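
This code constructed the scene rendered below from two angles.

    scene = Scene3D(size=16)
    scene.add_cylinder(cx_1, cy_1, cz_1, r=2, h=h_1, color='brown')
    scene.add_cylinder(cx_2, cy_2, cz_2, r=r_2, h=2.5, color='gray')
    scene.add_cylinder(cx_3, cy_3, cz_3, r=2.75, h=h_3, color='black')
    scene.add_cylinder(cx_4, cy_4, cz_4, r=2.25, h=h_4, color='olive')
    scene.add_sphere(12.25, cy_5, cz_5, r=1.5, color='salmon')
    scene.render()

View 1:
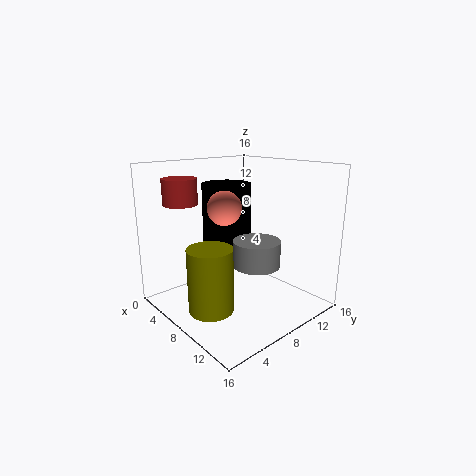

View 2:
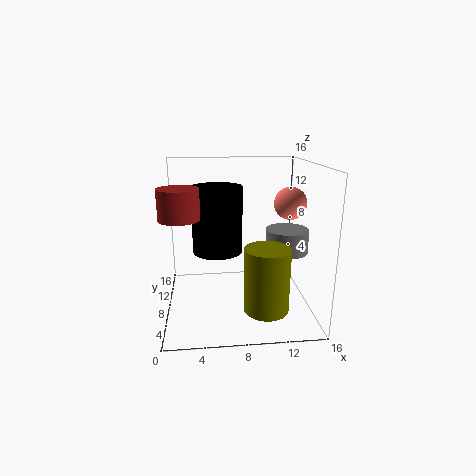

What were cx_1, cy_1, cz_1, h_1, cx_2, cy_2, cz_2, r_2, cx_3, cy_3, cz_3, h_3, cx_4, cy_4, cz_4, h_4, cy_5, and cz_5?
cx_1 = 2; cy_1 = 4.5; cz_1 = 11.25; h_1 = 3; cx_2 = 13; cy_2 = 6; cz_2 = 7; r_2 = 2.25; cx_3 = 5.75; cy_3 = 8.25; cz_3 = 6.5; h_3 = 7.25; cx_4 = 10.25; cy_4 = 2.5; cz_4 = 2.25; h_4 = 6.5; cy_5 = 2.75; cz_5 = 13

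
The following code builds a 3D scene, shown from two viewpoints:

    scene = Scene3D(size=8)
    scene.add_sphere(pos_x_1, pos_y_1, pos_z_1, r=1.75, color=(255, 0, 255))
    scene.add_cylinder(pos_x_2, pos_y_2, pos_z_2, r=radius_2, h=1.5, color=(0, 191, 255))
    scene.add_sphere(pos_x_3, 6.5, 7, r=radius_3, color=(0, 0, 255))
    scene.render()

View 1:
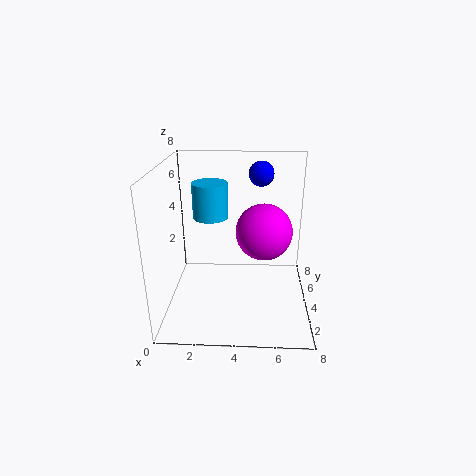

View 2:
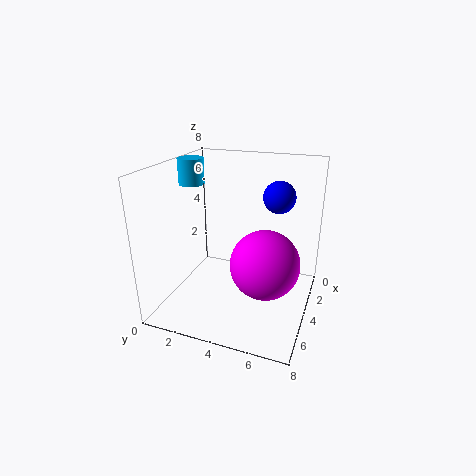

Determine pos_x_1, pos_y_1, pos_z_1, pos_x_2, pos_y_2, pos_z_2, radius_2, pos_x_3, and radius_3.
pos_x_1 = 5.5
pos_y_1 = 6
pos_z_1 = 3.5
pos_x_2 = 3
pos_y_2 = 0.75
pos_z_2 = 6.5
radius_2 = 0.75
pos_x_3 = 5.25
radius_3 = 0.75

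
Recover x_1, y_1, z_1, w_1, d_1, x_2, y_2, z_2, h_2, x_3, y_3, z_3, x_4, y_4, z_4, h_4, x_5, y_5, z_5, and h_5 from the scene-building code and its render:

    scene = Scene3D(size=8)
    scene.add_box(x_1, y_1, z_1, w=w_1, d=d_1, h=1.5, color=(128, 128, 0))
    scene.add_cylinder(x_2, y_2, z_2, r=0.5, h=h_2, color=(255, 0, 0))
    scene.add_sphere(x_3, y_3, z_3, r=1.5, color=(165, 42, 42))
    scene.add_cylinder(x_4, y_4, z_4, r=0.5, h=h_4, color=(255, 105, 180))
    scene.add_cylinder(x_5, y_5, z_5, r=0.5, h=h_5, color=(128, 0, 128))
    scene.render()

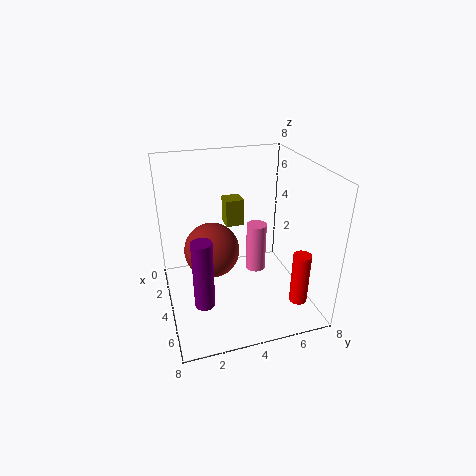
x_1 = 2.5
y_1 = 3.5
z_1 = 4.5
w_1 = 1
d_1 = 1
x_2 = 6
y_2 = 7
z_2 = 0.5
h_2 = 3
x_3 = 4
y_3 = 2.5
z_3 = 3.5
x_4 = 5.5
y_4 = 4.5
z_4 = 3
h_4 = 2.5
x_5 = 6.5
y_5 = 1.5
z_5 = 2
h_5 = 3.5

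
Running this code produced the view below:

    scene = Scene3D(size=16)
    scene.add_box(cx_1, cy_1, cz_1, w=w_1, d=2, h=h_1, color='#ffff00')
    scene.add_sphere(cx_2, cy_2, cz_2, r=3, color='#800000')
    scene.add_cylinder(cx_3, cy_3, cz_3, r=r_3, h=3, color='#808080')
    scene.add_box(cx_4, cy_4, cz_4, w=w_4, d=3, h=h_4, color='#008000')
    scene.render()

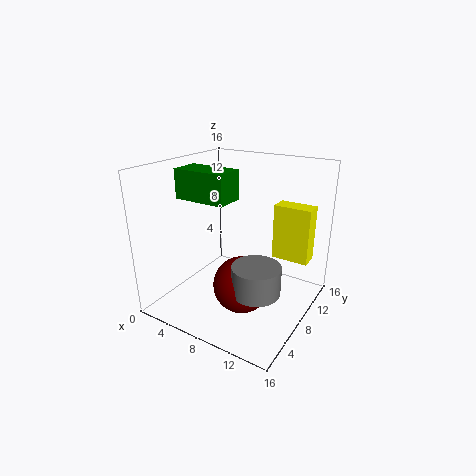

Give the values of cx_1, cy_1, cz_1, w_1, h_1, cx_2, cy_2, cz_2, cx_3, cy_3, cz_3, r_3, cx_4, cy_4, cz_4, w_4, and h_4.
cx_1 = 11.5
cy_1 = 9.5
cz_1 = 6
w_1 = 4
h_1 = 6
cx_2 = 10
cy_2 = 5.5
cz_2 = 4
cx_3 = 12
cy_3 = 5
cz_3 = 4
r_3 = 2.5
cx_4 = 3.5
cy_4 = 3.5
cz_4 = 13
w_4 = 5.5
h_4 = 3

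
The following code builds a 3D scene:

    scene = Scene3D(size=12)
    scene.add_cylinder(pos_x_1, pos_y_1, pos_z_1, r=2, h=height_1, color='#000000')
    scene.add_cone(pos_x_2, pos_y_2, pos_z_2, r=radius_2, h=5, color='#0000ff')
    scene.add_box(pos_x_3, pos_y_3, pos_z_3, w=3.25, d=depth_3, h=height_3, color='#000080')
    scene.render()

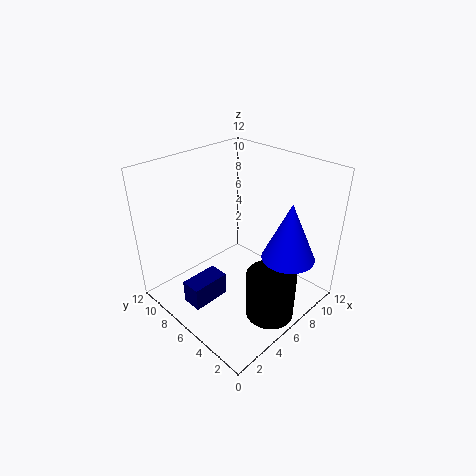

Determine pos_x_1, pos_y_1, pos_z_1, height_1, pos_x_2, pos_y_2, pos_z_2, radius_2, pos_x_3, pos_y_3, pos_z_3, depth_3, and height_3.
pos_x_1 = 6, pos_y_1 = 2.25, pos_z_1 = 0.25, height_1 = 4, pos_x_2 = 8.75, pos_y_2 = 2.75, pos_z_2 = 4.25, radius_2 = 2.25, pos_x_3 = 1.5, pos_y_3 = 6.25, pos_z_3 = 0.75, depth_3 = 1.75, height_3 = 2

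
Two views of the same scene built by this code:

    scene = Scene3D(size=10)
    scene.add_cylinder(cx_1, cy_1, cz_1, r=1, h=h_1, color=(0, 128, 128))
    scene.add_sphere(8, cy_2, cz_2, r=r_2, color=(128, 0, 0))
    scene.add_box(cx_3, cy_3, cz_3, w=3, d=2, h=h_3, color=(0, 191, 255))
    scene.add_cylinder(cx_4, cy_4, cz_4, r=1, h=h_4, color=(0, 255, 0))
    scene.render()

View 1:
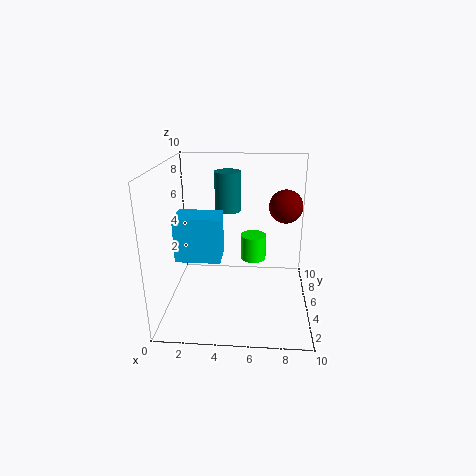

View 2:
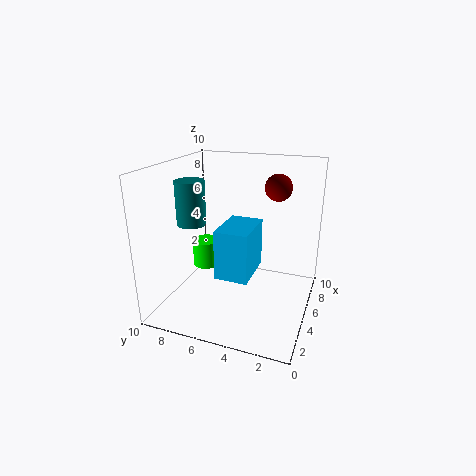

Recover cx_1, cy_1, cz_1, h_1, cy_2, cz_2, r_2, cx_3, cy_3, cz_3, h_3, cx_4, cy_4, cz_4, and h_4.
cx_1 = 4
cy_1 = 8
cz_1 = 6
h_1 = 3
cy_2 = 3
cz_2 = 8
r_2 = 1
cx_3 = 1
cy_3 = 3
cz_3 = 4
h_3 = 3
cx_4 = 6
cy_4 = 8
cz_4 = 2
h_4 = 2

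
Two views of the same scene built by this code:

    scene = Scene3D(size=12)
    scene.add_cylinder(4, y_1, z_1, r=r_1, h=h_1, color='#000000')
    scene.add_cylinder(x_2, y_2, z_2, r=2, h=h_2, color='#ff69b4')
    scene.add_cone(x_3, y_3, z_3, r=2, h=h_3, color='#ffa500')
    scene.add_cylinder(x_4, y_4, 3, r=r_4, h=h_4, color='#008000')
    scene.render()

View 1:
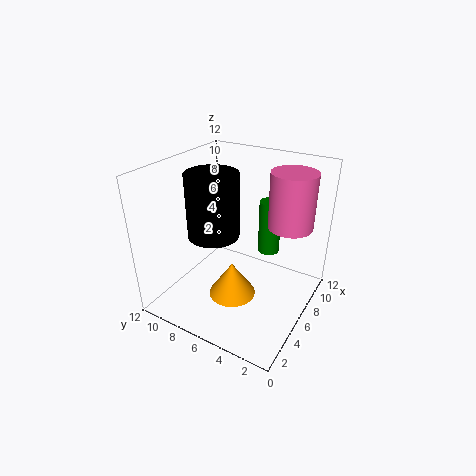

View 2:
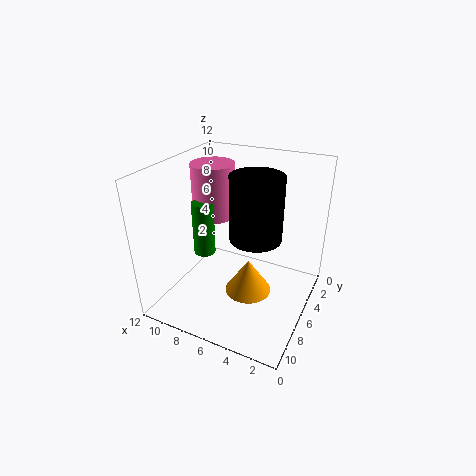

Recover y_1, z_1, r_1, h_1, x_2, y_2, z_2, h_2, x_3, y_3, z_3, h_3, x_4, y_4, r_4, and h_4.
y_1 = 7; z_1 = 7; r_1 = 2; h_1 = 5; x_2 = 10; y_2 = 3; z_2 = 6; h_2 = 5; x_3 = 5; y_3 = 6; z_3 = 1; h_3 = 3; x_4 = 10; y_4 = 5; r_4 = 1; h_4 = 5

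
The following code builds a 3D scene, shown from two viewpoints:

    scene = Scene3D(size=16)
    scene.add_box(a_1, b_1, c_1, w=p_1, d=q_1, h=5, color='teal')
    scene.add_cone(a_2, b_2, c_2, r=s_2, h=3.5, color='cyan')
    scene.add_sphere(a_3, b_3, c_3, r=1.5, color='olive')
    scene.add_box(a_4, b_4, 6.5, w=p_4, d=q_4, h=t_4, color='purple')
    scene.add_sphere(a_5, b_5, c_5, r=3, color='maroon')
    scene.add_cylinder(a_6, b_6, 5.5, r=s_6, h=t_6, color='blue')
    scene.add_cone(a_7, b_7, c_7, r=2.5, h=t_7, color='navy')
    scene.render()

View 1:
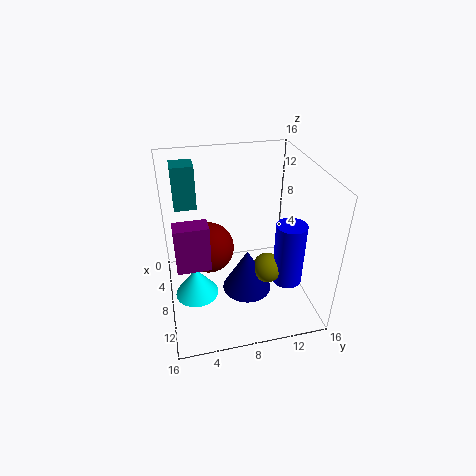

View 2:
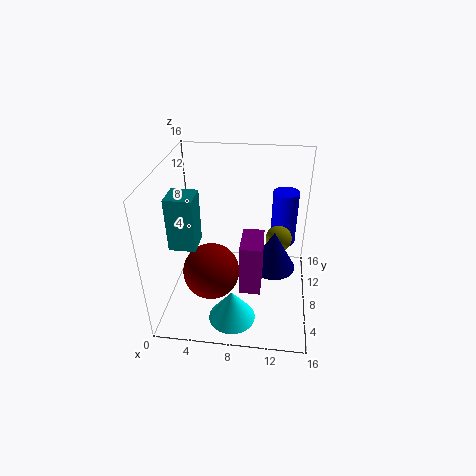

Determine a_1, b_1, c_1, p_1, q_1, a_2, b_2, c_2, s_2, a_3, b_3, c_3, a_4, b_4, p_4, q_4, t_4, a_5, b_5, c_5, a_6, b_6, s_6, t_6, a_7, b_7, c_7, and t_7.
a_1 = 2.5
b_1 = 1.5
c_1 = 10.5
p_1 = 2.5
q_1 = 2.5
a_2 = 8
b_2 = 3
c_2 = 1
s_2 = 2.5
a_3 = 12.5
b_3 = 10
c_3 = 7
a_4 = 9
b_4 = 1
p_4 = 2
q_4 = 3.5
t_4 = 5
a_5 = 5.5
b_5 = 5
c_5 = 5.5
a_6 = 13
b_6 = 12
s_6 = 1.5
t_6 = 6.5
a_7 = 12
b_7 = 8
c_7 = 4.5
t_7 = 4.5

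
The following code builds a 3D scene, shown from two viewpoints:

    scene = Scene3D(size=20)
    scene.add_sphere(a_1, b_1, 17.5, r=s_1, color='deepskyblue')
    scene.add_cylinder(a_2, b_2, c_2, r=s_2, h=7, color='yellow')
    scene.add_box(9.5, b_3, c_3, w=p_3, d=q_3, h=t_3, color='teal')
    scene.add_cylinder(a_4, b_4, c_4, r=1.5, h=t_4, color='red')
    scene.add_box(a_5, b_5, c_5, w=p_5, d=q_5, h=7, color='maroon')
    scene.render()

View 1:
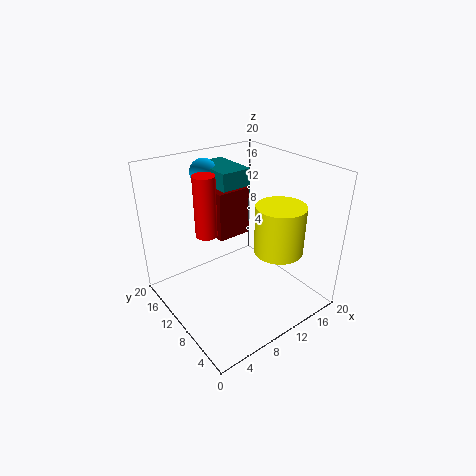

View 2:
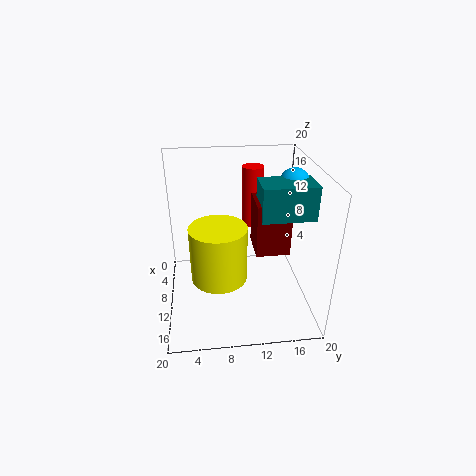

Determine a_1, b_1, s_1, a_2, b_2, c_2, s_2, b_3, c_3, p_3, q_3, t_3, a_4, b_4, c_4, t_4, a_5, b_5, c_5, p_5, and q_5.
a_1 = 9.5; b_1 = 17.5; s_1 = 2; a_2 = 15; b_2 = 7; c_2 = 7.5; s_2 = 3.5; b_3 = 12.5; c_3 = 14; p_3 = 4.5; q_3 = 7; t_3 = 4.5; a_4 = 6.5; b_4 = 12.5; c_4 = 10.5; t_4 = 8.5; a_5 = 8.5; b_5 = 12; c_5 = 9; p_5 = 5; q_5 = 4.5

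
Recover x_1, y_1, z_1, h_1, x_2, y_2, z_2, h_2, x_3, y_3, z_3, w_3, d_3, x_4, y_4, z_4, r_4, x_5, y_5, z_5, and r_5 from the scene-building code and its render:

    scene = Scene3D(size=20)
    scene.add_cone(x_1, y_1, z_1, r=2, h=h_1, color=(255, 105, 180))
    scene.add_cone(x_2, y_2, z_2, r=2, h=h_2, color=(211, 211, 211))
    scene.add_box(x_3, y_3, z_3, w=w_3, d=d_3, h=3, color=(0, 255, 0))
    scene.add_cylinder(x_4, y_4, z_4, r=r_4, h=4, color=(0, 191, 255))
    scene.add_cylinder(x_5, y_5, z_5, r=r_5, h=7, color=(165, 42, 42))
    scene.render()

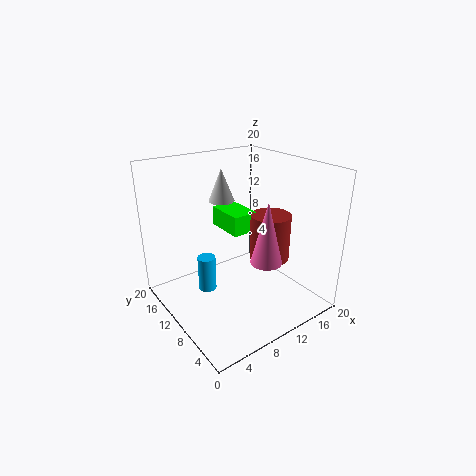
x_1 = 10; y_1 = 4; z_1 = 9; h_1 = 8; x_2 = 12; y_2 = 17; z_2 = 13; h_2 = 5; x_3 = 11; y_3 = 12; z_3 = 9; w_3 = 4; d_3 = 6; x_4 = 2; y_4 = 5; z_4 = 8; r_4 = 1; x_5 = 16; y_5 = 10; z_5 = 5; r_5 = 3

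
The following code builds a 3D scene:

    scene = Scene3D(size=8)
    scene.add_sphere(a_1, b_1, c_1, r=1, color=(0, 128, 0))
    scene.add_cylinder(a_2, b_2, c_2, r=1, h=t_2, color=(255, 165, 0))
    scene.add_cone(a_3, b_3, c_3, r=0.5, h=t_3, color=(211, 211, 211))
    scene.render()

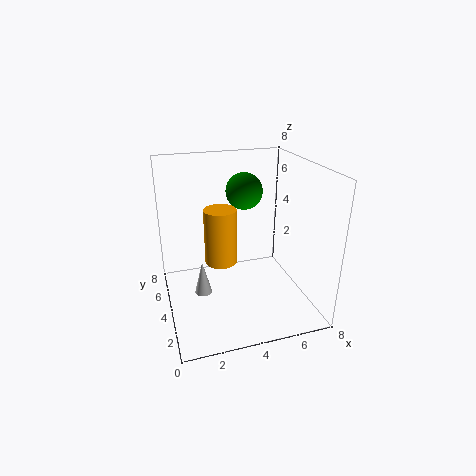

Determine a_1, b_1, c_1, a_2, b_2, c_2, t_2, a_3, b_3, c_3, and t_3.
a_1 = 4.5, b_1 = 4.5, c_1 = 6.5, a_2 = 3.5, b_2 = 6, c_2 = 1.5, t_2 = 3.5, a_3 = 2, b_3 = 4.5, c_3 = 0.5, t_3 = 2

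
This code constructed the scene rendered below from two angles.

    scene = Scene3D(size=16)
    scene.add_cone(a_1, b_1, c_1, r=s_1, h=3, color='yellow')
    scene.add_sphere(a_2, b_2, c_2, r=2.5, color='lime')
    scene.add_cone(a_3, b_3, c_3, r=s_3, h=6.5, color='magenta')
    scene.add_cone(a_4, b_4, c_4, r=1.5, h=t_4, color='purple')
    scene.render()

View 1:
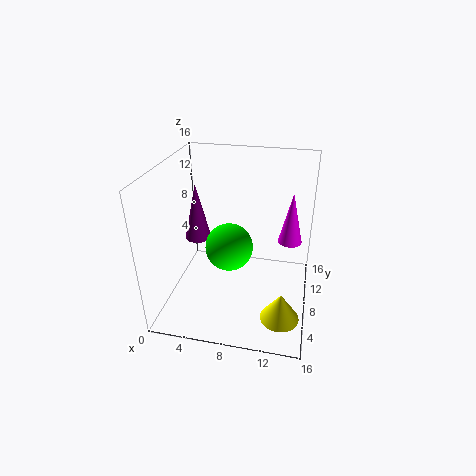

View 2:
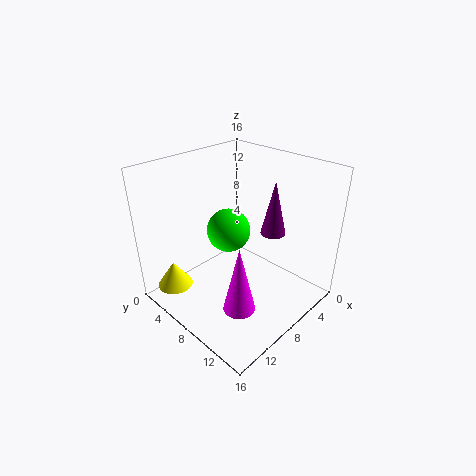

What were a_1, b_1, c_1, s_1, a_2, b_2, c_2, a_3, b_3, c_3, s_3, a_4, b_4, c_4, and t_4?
a_1 = 13.5
b_1 = 3
c_1 = 2
s_1 = 2
a_2 = 7.5
b_2 = 6
c_2 = 8
a_3 = 13.5
b_3 = 13.5
c_3 = 5
s_3 = 1.5
a_4 = 3
b_4 = 9
c_4 = 7
t_4 = 6.5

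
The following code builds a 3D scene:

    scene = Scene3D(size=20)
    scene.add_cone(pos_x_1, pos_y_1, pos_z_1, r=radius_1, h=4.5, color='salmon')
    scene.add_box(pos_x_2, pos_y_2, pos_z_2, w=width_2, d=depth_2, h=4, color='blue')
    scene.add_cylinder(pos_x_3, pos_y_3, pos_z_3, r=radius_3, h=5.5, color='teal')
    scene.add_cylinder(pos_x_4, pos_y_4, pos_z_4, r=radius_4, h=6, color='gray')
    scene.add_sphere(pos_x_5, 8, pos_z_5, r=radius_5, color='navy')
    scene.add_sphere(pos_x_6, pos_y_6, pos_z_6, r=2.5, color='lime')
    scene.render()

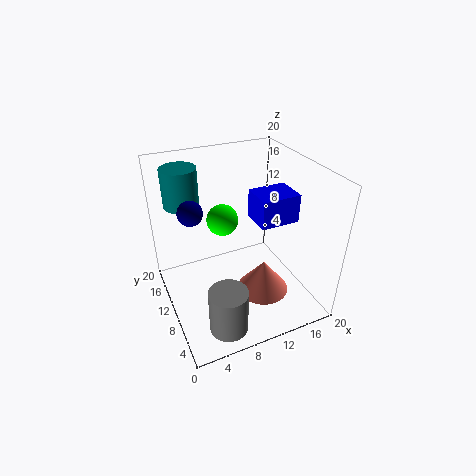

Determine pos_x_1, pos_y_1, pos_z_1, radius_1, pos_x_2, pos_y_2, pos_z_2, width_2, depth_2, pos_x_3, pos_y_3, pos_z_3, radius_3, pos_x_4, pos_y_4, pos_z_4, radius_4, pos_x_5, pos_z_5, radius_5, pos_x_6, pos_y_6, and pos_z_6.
pos_x_1 = 12, pos_y_1 = 6, pos_z_1 = 3.5, radius_1 = 3.5, pos_x_2 = 12.5, pos_y_2 = 7.5, pos_z_2 = 12, width_2 = 5.5, depth_2 = 4.5, pos_x_3 = 4, pos_y_3 = 16, pos_z_3 = 13.5, radius_3 = 2.5, pos_x_4 = 5.5, pos_y_4 = 3, pos_z_4 = 1.5, radius_4 = 2.5, pos_x_5 = 3, pos_z_5 = 16.5, radius_5 = 1.5, pos_x_6 = 10.5, pos_y_6 = 17, pos_z_6 = 9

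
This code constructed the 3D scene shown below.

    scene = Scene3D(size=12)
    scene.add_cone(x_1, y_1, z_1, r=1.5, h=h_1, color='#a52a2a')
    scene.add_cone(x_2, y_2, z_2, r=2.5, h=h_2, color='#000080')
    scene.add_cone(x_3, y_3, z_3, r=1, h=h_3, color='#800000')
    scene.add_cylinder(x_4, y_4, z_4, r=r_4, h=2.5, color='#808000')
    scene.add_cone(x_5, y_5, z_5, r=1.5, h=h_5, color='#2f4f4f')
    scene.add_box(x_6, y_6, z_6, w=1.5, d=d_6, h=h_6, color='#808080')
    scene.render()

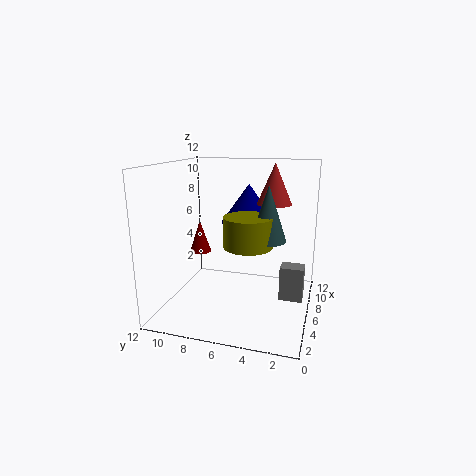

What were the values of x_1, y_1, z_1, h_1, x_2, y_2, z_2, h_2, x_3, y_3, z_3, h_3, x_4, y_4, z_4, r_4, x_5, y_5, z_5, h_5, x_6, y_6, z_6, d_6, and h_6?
x_1 = 8.5
y_1 = 3.5
z_1 = 8.5
h_1 = 3.5
x_2 = 9.5
y_2 = 6
z_2 = 6.5
h_2 = 3.5
x_3 = 8.5
y_3 = 10.5
z_3 = 3.5
h_3 = 3
x_4 = 5.5
y_4 = 5
z_4 = 5.5
r_4 = 2
x_5 = 6
y_5 = 3.5
z_5 = 6
h_5 = 4.5
x_6 = 6.5
y_6 = 0.5
z_6 = 0.5
d_6 = 2
h_6 = 3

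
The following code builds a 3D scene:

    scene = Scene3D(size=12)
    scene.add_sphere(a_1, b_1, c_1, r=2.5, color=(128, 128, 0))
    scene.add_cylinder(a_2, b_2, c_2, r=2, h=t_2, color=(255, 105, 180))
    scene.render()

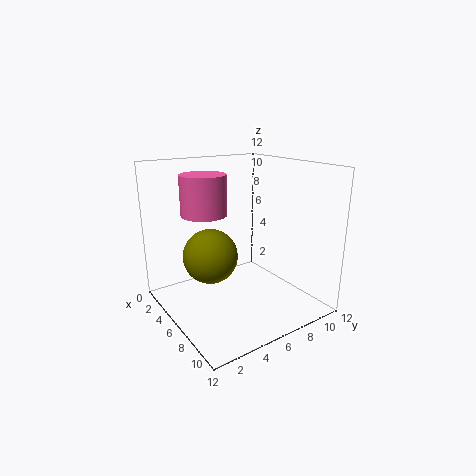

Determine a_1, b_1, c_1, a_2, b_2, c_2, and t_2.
a_1 = 3
b_1 = 5
c_1 = 3.5
a_2 = 3
b_2 = 4.5
c_2 = 7.5
t_2 = 3.5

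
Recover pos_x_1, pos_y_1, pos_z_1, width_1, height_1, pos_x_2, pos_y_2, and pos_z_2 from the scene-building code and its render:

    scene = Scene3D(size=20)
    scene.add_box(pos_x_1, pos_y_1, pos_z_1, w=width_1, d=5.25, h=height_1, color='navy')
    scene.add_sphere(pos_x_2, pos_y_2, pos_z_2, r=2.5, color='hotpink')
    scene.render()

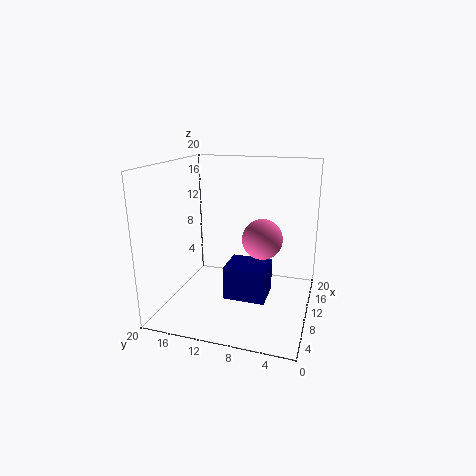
pos_x_1 = 3.75, pos_y_1 = 4.75, pos_z_1 = 4, width_1 = 4.5, height_1 = 4.25, pos_x_2 = 6.5, pos_y_2 = 5.75, pos_z_2 = 11.5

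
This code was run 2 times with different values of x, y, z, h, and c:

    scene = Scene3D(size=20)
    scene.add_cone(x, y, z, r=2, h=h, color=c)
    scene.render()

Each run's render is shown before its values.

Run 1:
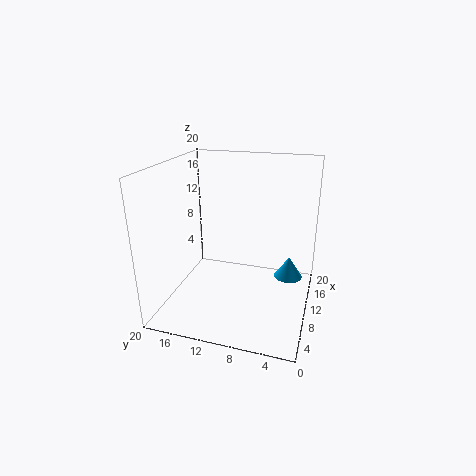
x = 12
y = 3
z = 4
h = 3
c = 'deepskyblue'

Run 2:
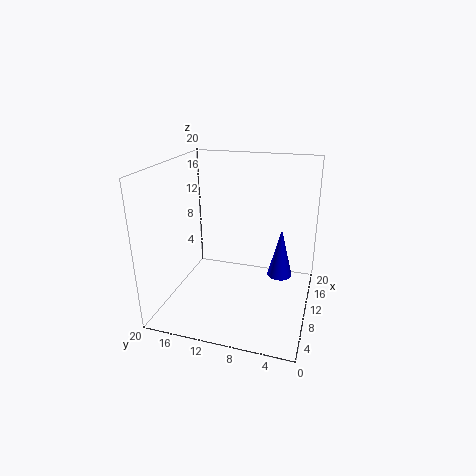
x = 17
y = 5
z = 1
h = 8
c = 'blue'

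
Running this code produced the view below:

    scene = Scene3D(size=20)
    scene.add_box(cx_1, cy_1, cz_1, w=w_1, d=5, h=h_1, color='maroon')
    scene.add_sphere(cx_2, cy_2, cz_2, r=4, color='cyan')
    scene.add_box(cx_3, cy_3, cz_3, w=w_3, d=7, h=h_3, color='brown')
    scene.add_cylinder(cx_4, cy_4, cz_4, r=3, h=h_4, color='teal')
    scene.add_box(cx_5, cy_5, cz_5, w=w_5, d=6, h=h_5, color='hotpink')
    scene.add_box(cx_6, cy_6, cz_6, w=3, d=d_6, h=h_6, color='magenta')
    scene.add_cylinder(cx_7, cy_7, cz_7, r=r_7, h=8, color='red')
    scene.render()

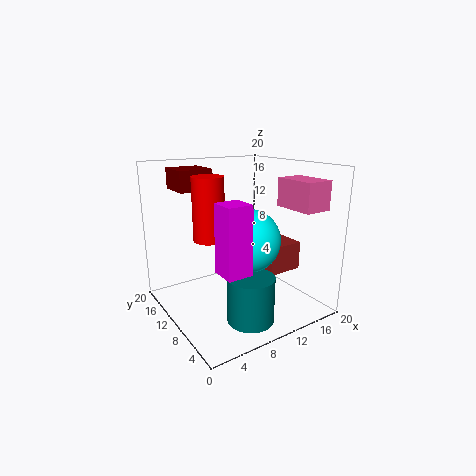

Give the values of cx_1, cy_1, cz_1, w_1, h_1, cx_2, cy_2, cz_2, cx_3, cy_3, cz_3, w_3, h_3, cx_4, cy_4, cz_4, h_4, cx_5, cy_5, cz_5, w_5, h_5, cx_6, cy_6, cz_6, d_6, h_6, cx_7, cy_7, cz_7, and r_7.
cx_1 = 4
cy_1 = 15
cz_1 = 16
w_1 = 5
h_1 = 3
cx_2 = 9
cy_2 = 6
cz_2 = 11
cx_3 = 13
cy_3 = 6
cz_3 = 5
w_3 = 5
h_3 = 4
cx_4 = 8
cy_4 = 4
cz_4 = 1
h_4 = 6
cx_5 = 16
cy_5 = 3
cz_5 = 14
w_5 = 4
h_5 = 4
cx_6 = 3
cy_6 = 1
cz_6 = 9
d_6 = 3
h_6 = 8
cx_7 = 5
cy_7 = 9
cz_7 = 11
r_7 = 2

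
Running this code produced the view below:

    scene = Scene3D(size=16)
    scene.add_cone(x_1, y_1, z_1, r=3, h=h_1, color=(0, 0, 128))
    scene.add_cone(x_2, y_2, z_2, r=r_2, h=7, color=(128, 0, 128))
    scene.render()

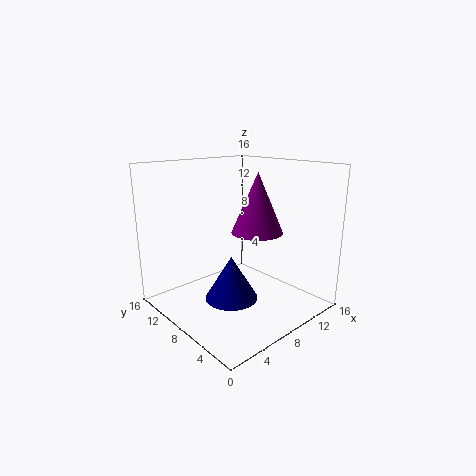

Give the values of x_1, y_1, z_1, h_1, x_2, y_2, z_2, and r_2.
x_1 = 7
y_1 = 8
z_1 = 1
h_1 = 5
x_2 = 11
y_2 = 8
z_2 = 8
r_2 = 3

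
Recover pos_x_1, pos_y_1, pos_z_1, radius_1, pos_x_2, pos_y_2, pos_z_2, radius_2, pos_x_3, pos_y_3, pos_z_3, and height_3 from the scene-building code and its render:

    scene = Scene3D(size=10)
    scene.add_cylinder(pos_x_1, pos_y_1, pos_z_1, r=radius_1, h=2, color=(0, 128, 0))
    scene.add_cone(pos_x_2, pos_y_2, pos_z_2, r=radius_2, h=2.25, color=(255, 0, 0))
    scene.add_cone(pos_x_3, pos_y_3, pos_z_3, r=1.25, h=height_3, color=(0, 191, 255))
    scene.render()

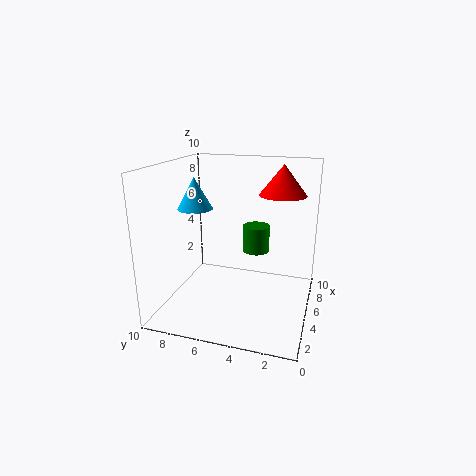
pos_x_1 = 7.25
pos_y_1 = 4.25
pos_z_1 = 3.25
radius_1 = 1
pos_x_2 = 8
pos_y_2 = 2.5
pos_z_2 = 7.5
radius_2 = 1.75
pos_x_3 = 5.25
pos_y_3 = 8.25
pos_z_3 = 6.75
height_3 = 2.25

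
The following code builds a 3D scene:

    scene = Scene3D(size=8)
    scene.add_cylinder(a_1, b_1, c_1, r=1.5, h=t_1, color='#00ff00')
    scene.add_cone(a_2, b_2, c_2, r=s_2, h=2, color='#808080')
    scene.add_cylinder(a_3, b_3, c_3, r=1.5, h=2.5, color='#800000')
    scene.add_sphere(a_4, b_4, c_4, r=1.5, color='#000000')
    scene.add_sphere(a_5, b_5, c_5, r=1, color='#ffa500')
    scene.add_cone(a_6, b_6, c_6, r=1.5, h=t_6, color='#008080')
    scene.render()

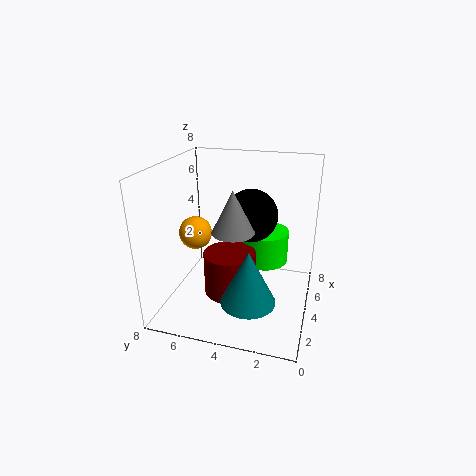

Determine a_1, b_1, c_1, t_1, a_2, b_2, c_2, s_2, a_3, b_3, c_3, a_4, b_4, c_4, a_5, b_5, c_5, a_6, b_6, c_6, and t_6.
a_1 = 6.5, b_1 = 3, c_1 = 1.5, t_1 = 2, a_2 = 1.5, b_2 = 3.5, c_2 = 5.5, s_2 = 1, a_3 = 4, b_3 = 4.5, c_3 = 0.5, a_4 = 5, b_4 = 3.5, c_4 = 5, a_5 = 5, b_5 = 7, c_5 = 3.5, a_6 = 2.5, b_6 = 3, c_6 = 1, t_6 = 3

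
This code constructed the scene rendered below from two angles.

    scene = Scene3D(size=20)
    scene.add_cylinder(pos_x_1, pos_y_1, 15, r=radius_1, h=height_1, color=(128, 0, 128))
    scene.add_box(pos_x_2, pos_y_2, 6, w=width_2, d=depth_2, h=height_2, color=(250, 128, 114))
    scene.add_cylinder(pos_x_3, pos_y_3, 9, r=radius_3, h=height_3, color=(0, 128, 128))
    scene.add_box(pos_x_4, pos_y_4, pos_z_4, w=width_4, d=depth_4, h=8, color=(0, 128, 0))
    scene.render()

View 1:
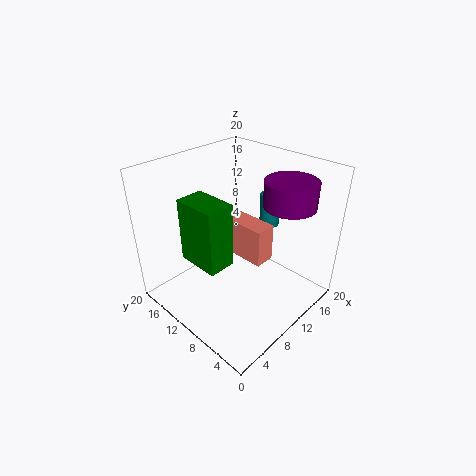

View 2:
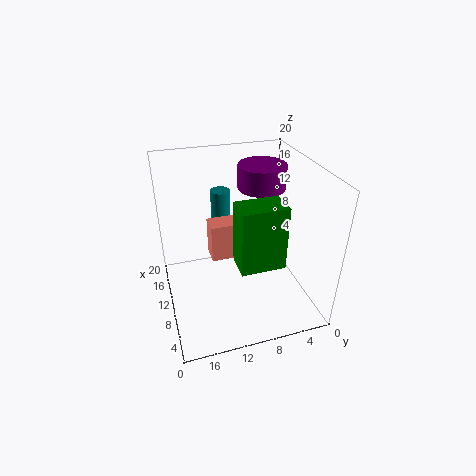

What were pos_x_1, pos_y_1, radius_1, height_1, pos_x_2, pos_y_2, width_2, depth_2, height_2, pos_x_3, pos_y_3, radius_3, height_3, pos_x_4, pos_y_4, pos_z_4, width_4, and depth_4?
pos_x_1 = 14.5, pos_y_1 = 5, radius_1 = 3.5, height_1 = 3.5, pos_x_2 = 11, pos_y_2 = 7, width_2 = 3, depth_2 = 6.5, height_2 = 5.5, pos_x_3 = 17.5, pos_y_3 = 10.5, radius_3 = 1.5, height_3 = 5, pos_x_4 = 2, pos_y_4 = 6.5, pos_z_4 = 10, width_4 = 3.5, depth_4 = 5.5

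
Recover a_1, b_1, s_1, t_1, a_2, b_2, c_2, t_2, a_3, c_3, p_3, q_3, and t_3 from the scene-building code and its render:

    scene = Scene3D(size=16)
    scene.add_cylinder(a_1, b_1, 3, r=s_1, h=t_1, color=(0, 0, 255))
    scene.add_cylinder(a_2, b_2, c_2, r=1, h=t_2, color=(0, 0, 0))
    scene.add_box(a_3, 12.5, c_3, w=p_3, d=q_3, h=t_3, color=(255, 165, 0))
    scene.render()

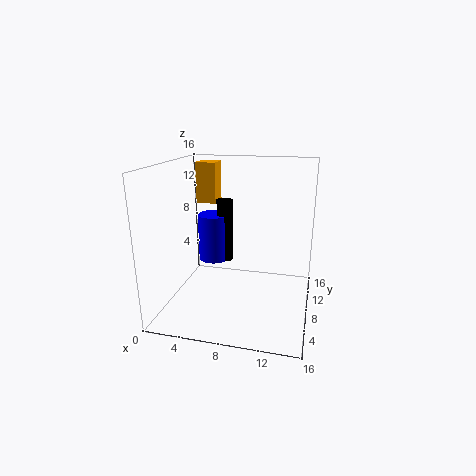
a_1 = 3.5, b_1 = 13, s_1 = 2, t_1 = 6, a_2 = 5, b_2 = 13, c_2 = 3, t_2 = 8, a_3 = 1.5, c_3 = 10.5, p_3 = 2.5, q_3 = 2.5, t_3 = 5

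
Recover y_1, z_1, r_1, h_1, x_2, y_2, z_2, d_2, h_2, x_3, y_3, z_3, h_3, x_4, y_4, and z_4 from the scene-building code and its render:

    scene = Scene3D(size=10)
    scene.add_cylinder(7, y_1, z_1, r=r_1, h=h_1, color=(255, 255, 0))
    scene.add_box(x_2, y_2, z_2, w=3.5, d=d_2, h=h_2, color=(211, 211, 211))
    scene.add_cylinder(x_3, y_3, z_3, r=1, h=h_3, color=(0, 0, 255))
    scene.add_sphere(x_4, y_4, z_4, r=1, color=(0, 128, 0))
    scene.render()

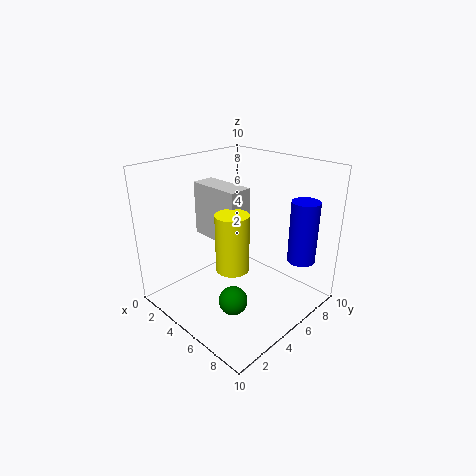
y_1 = 2.5; z_1 = 4.5; r_1 = 1; h_1 = 3.5; x_2 = 3; y_2 = 3; z_2 = 5.5; d_2 = 1.5; h_2 = 3.5; x_3 = 8; y_3 = 8.5; z_3 = 3; h_3 = 4.5; x_4 = 6; y_4 = 3.5; z_4 = 1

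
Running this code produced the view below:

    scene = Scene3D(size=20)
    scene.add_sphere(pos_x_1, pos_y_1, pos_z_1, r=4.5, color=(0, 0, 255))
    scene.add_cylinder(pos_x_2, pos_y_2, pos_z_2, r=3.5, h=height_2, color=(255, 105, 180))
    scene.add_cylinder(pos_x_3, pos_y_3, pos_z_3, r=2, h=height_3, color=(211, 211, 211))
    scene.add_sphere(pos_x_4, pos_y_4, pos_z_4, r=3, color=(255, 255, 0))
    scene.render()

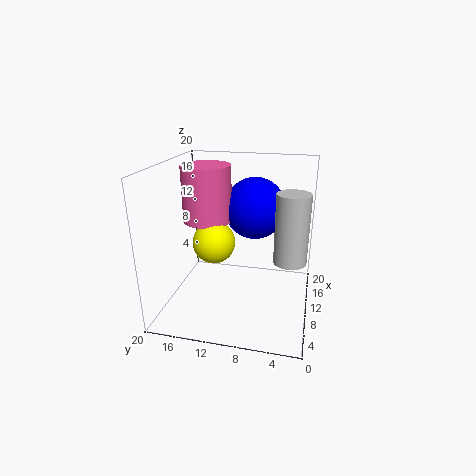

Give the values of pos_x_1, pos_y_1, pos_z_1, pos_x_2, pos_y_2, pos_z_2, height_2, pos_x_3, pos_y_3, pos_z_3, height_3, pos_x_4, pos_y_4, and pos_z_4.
pos_x_1 = 14.5; pos_y_1 = 8.5; pos_z_1 = 13; pos_x_2 = 12; pos_y_2 = 15; pos_z_2 = 11.5; height_2 = 8; pos_x_3 = 5.5; pos_y_3 = 2.5; pos_z_3 = 9.5; height_3 = 8.5; pos_x_4 = 10; pos_y_4 = 13.5; pos_z_4 = 9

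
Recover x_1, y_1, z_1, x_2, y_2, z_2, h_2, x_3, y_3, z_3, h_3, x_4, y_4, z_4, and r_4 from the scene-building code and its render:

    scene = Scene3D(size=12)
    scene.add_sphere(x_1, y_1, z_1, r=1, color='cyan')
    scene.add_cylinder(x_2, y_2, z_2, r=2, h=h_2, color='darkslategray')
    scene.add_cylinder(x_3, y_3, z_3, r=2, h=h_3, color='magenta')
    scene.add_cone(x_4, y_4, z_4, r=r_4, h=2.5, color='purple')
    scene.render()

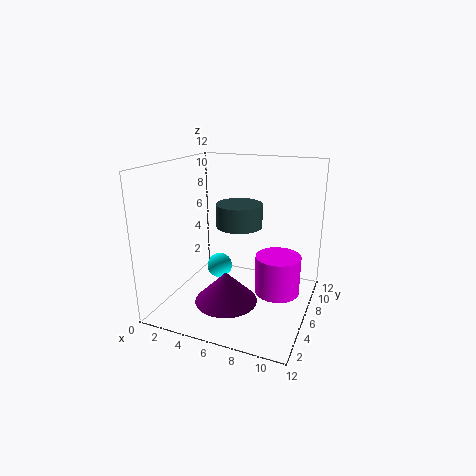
x_1 = 5
y_1 = 4.5
z_1 = 4
x_2 = 5.5
y_2 = 7.5
z_2 = 6.5
h_2 = 2
x_3 = 9
y_3 = 8
z_3 = 0.5
h_3 = 3.5
x_4 = 6
y_4 = 3.5
z_4 = 1.5
r_4 = 2.5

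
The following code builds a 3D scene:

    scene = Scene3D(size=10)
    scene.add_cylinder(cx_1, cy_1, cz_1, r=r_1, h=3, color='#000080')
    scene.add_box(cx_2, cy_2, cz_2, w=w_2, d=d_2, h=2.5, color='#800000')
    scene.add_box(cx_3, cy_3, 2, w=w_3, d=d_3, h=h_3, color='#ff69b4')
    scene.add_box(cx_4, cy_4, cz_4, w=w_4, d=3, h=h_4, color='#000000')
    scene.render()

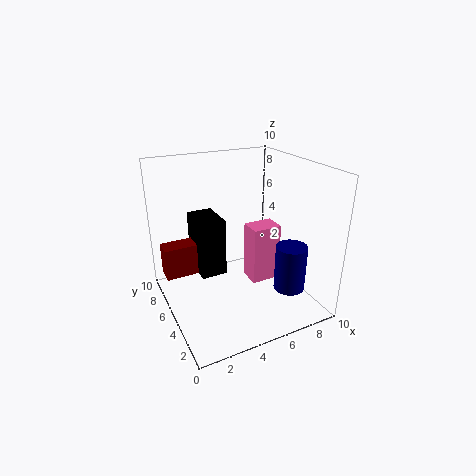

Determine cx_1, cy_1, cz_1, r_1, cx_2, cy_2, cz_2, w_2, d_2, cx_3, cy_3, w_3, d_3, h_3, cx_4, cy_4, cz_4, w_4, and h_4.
cx_1 = 7, cy_1 = 1.5, cz_1 = 2.5, r_1 = 1, cx_2 = 0.5, cy_2 = 8, cz_2 = 1, w_2 = 2.5, d_2 = 1.5, cx_3 = 5.5, cy_3 = 3.5, w_3 = 2, d_3 = 1.5, h_3 = 4, cx_4 = 3, cy_4 = 7, cz_4 = 1, w_4 = 2, h_4 = 4.5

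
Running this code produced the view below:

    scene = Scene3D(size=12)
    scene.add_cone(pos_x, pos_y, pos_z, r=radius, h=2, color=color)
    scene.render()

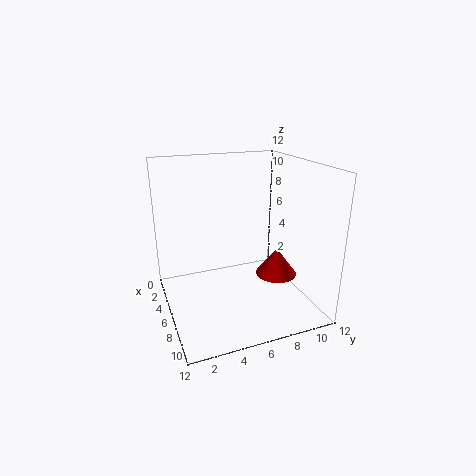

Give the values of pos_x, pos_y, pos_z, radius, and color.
pos_x = 10; pos_y = 7.5; pos_z = 4.5; radius = 1.5; color = 'red'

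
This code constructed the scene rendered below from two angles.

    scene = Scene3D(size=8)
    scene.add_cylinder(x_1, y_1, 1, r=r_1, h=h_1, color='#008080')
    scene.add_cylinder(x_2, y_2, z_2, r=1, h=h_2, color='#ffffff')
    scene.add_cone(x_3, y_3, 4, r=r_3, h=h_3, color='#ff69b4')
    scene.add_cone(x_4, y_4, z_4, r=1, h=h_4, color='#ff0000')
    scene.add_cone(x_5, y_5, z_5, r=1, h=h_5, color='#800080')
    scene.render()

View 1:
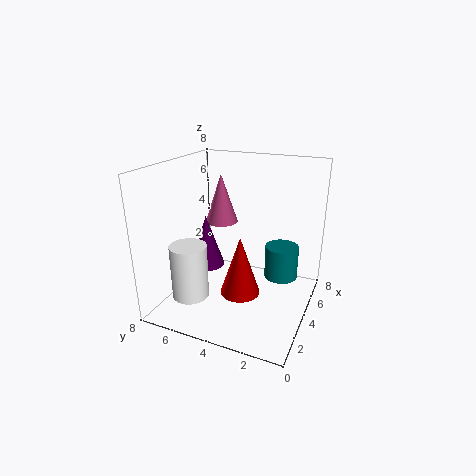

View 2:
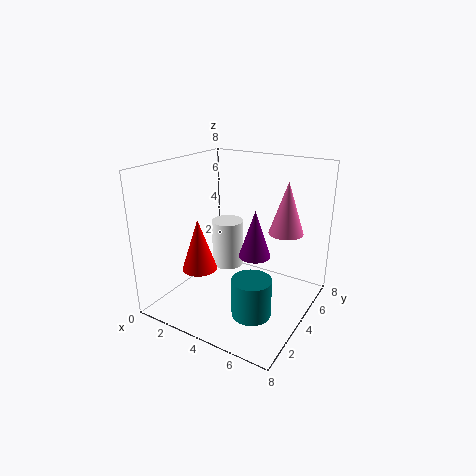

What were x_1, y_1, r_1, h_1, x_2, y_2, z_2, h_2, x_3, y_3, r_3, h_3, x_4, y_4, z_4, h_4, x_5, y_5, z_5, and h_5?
x_1 = 6
y_1 = 2
r_1 = 1
h_1 = 2
x_2 = 2
y_2 = 6
z_2 = 1
h_2 = 3
x_3 = 6
y_3 = 6
r_3 = 1
h_3 = 3
x_4 = 2
y_4 = 3
z_4 = 2
h_4 = 3
x_5 = 4
y_5 = 6
z_5 = 2
h_5 = 3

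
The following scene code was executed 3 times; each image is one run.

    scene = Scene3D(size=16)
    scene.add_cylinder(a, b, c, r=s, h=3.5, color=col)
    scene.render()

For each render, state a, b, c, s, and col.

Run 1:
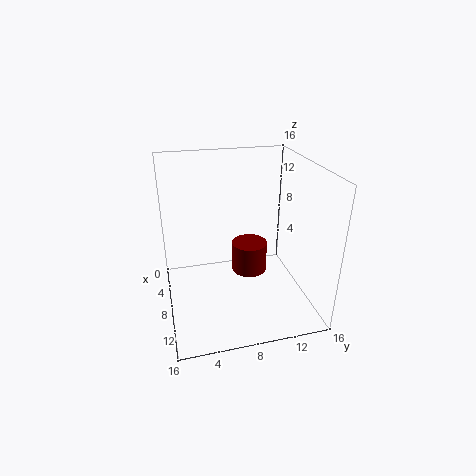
a = 7.5; b = 9.5; c = 3.5; s = 2; col = 'maroon'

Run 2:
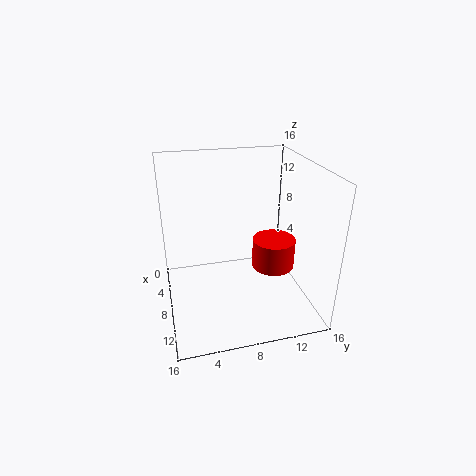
a = 7.5; b = 12.5; c = 3.5; s = 2.5; col = 'red'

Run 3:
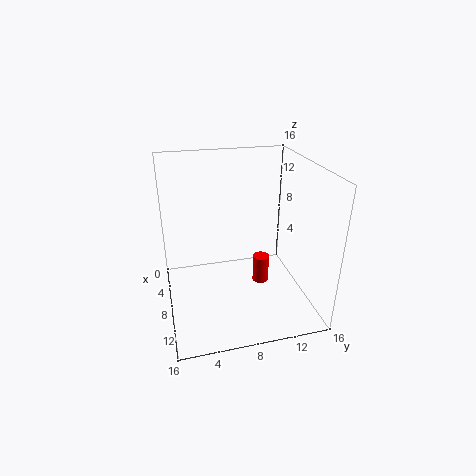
a = 6; b = 11.5; c = 0.5; s = 1; col = 'red'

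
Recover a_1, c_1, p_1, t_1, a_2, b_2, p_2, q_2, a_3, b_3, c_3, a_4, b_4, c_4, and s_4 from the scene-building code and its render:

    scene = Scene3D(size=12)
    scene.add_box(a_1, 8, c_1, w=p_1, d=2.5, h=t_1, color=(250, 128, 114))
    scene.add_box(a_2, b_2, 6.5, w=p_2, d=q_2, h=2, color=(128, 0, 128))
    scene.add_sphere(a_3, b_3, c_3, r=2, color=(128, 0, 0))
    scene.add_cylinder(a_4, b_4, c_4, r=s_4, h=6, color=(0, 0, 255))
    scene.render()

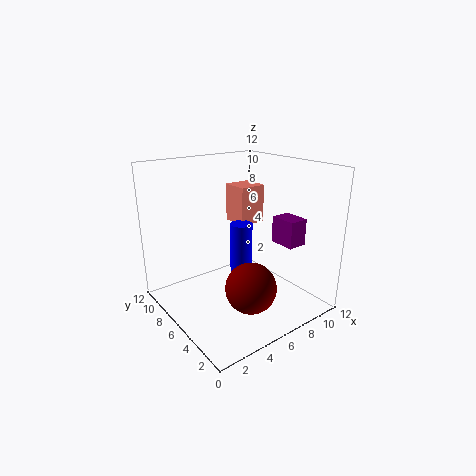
a_1 = 8; c_1 = 6; p_1 = 2.5; t_1 = 3.5; a_2 = 7; b_2 = 1; p_2 = 1.5; q_2 = 2; a_3 = 5; b_3 = 3; c_3 = 3; a_4 = 7.5; b_4 = 7.5; c_4 = 0.5; s_4 = 1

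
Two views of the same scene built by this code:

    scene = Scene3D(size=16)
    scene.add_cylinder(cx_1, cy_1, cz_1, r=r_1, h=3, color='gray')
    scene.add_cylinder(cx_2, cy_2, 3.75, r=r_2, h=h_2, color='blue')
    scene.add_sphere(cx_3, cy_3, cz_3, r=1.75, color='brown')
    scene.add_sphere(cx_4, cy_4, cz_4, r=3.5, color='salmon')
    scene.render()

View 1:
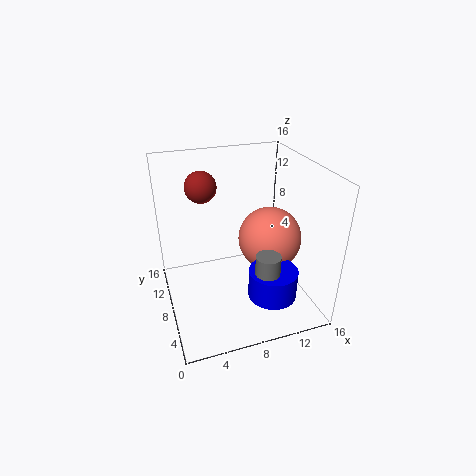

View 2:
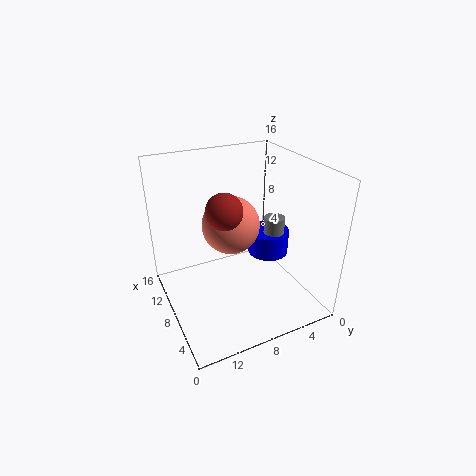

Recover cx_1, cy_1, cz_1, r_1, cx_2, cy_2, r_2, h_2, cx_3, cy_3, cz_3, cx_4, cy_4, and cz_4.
cx_1 = 9.25; cy_1 = 2.5; cz_1 = 5.75; r_1 = 1.25; cx_2 = 10; cy_2 = 2.75; r_2 = 2.5; h_2 = 3; cx_3 = 4.75; cy_3 = 11; cz_3 = 13.25; cx_4 = 11.5; cy_4 = 7.25; cz_4 = 7.75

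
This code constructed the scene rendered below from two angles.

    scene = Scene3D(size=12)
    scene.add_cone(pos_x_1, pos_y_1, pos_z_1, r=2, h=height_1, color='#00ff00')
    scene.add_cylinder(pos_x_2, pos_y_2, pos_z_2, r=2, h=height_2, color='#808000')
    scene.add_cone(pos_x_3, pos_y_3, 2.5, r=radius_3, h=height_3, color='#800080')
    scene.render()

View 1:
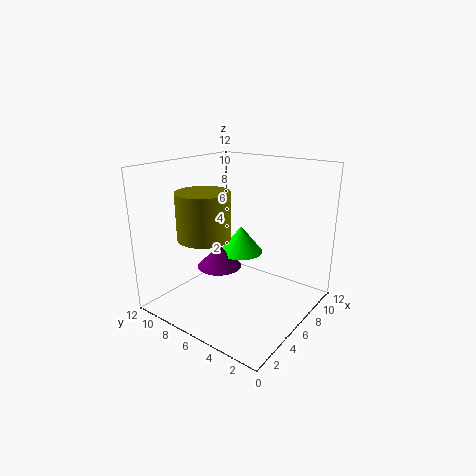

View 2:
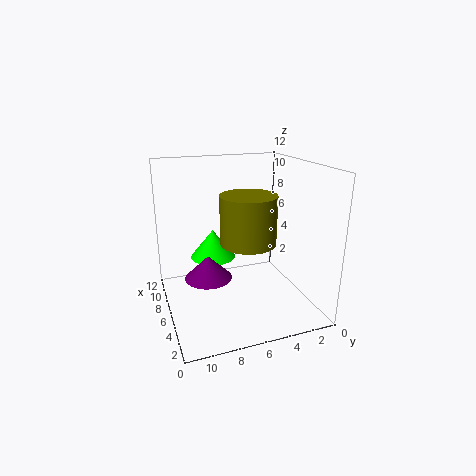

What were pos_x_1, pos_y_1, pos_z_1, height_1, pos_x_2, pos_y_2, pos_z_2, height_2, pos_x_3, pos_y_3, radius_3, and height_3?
pos_x_1 = 8.5; pos_y_1 = 7.5; pos_z_1 = 3.5; height_1 = 2.5; pos_x_2 = 2.5; pos_y_2 = 6.5; pos_z_2 = 7; height_2 = 3.5; pos_x_3 = 6.5; pos_y_3 = 8.5; radius_3 = 2; height_3 = 2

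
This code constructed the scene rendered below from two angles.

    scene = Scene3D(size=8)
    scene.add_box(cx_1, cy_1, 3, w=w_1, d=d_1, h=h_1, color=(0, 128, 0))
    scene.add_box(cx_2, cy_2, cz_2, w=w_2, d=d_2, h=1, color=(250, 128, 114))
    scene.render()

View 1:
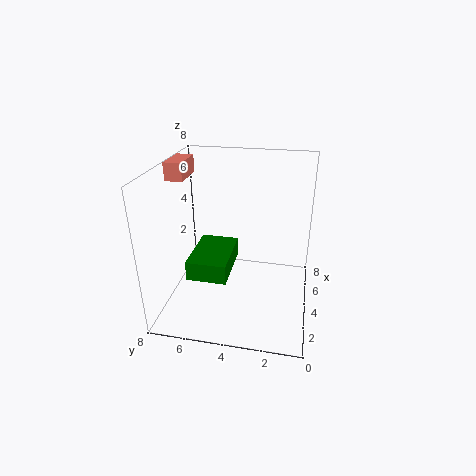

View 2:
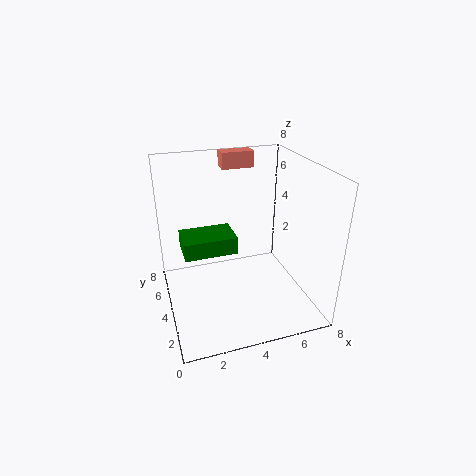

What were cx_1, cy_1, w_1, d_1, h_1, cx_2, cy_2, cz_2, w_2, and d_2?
cx_1 = 1; cy_1 = 4; w_1 = 3; d_1 = 2; h_1 = 1; cx_2 = 4; cy_2 = 7; cz_2 = 7; w_2 = 2; d_2 = 1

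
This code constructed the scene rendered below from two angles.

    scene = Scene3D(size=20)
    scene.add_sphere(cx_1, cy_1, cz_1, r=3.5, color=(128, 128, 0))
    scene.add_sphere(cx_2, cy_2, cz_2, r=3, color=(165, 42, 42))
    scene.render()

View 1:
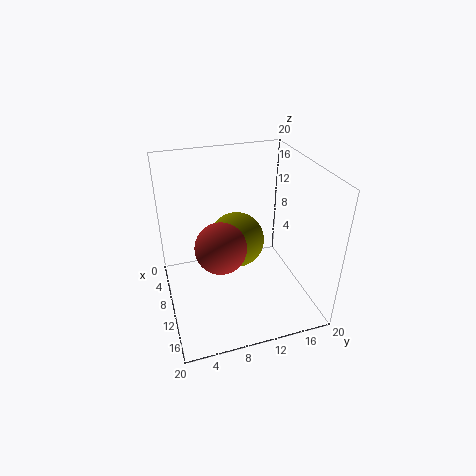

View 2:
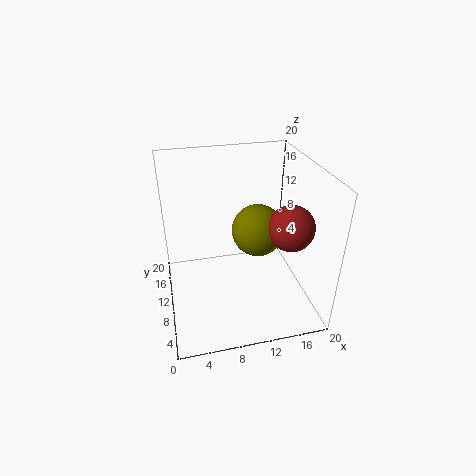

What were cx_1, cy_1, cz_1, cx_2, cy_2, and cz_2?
cx_1 = 12.5; cy_1 = 9; cz_1 = 11.5; cx_2 = 16; cy_2 = 6; cz_2 = 13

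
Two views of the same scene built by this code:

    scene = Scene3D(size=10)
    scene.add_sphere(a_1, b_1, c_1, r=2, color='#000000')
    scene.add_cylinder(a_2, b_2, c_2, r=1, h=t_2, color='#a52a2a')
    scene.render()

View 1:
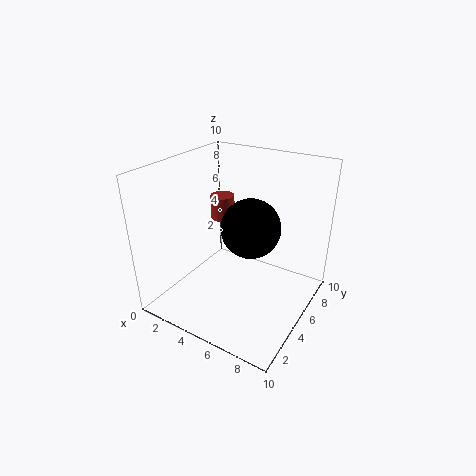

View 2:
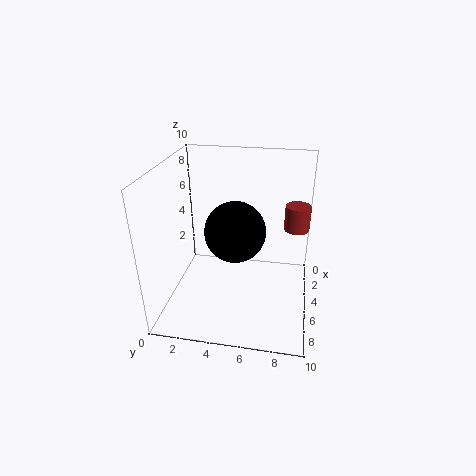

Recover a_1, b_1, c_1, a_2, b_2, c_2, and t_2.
a_1 = 6; b_1 = 5; c_1 = 6; a_2 = 1; b_2 = 9; c_2 = 4; t_2 = 2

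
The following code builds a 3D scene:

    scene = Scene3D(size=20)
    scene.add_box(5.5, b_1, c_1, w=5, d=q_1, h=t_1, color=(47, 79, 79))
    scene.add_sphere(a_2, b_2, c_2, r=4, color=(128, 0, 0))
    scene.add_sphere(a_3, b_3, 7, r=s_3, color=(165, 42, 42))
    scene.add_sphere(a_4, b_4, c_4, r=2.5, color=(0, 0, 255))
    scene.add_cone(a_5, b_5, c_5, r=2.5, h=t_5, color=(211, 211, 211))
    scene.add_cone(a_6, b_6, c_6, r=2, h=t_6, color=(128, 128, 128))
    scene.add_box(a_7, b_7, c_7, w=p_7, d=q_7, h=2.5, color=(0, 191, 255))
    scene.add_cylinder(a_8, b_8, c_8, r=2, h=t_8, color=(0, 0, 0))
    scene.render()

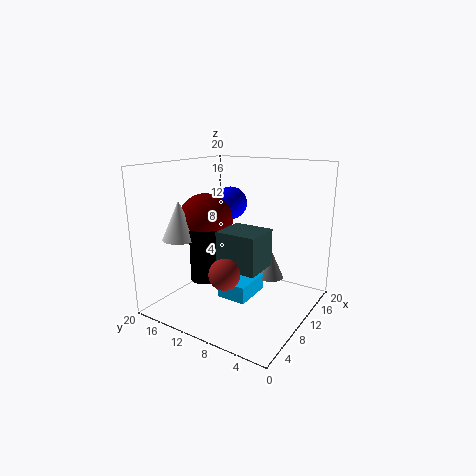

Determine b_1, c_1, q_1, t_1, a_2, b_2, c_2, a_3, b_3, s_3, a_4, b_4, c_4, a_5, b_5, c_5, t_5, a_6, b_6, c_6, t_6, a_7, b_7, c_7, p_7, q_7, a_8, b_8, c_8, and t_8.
b_1 = 5; c_1 = 7; q_1 = 5.5; t_1 = 5; a_2 = 10.5; b_2 = 16; c_2 = 11.5; a_3 = 4.5; b_3 = 8.5; s_3 = 2; a_4 = 15; b_4 = 14.5; c_4 = 13.5; a_5 = 6.5; b_5 = 17.5; c_5 = 9.5; t_5 = 5.5; a_6 = 16.5; b_6 = 8; c_6 = 2; t_6 = 4.5; a_7 = 9; b_7 = 8.5; c_7 = 0.5; p_7 = 6; q_7 = 4.5; a_8 = 8; b_8 = 14.5; c_8 = 3.5; t_8 = 7.5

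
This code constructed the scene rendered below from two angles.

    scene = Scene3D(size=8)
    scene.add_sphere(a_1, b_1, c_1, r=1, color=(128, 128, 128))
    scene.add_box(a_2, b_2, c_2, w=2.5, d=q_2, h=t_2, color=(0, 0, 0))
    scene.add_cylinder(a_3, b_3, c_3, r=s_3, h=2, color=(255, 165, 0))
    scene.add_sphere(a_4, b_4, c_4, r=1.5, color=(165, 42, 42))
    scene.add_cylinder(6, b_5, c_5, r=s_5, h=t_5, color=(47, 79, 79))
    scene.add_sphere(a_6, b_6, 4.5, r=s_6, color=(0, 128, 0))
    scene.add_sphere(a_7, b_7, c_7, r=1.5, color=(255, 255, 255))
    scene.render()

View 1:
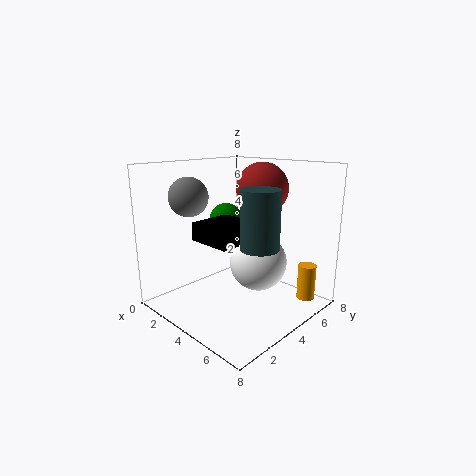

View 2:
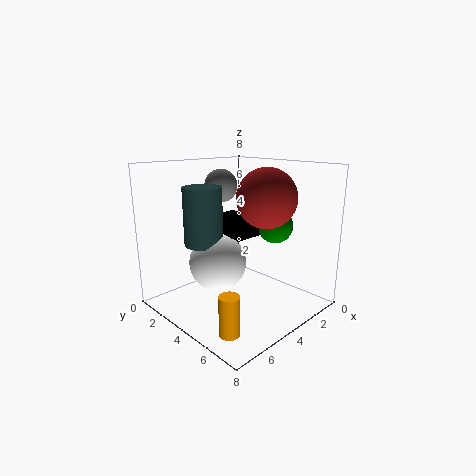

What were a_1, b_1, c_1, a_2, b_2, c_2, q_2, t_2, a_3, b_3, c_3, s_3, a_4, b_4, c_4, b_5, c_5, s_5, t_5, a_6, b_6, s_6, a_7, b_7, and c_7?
a_1 = 3
b_1 = 1.5
c_1 = 6.5
a_2 = 2.5
b_2 = 2
c_2 = 4
q_2 = 2.5
t_2 = 1
a_3 = 7
b_3 = 6.5
c_3 = 0.5
s_3 = 0.5
a_4 = 4
b_4 = 6
c_4 = 6.5
b_5 = 3.5
c_5 = 4
s_5 = 1
t_5 = 3
a_6 = 2
b_6 = 5
s_6 = 1
a_7 = 5.5
b_7 = 4
c_7 = 3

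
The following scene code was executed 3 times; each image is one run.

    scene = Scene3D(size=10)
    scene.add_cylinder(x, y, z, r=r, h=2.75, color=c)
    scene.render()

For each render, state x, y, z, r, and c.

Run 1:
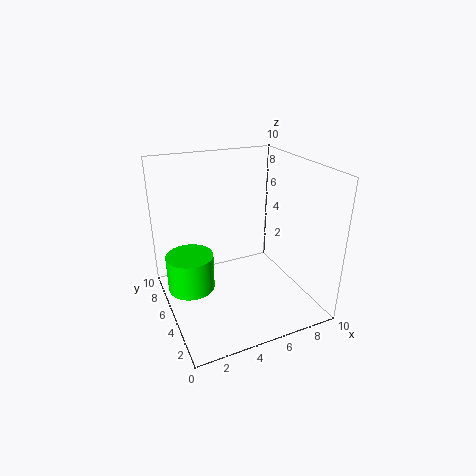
x = 2
y = 7
z = 0.5
r = 1.75
c = 'lime'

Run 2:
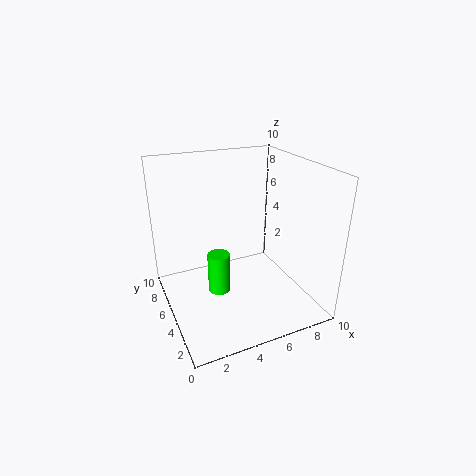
x = 3.25
y = 4.25
z = 1.75
r = 0.75
c = 'lime'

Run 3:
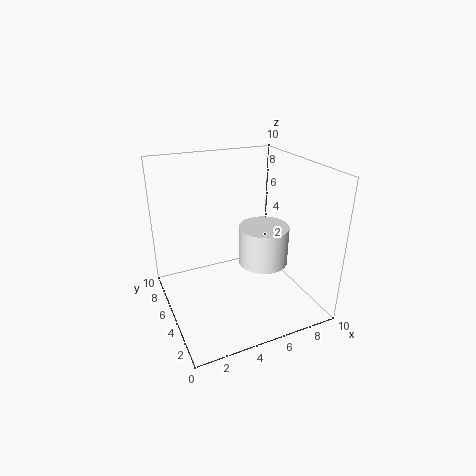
x = 6.75
y = 4.5
z = 3
r = 1.75
c = 'white'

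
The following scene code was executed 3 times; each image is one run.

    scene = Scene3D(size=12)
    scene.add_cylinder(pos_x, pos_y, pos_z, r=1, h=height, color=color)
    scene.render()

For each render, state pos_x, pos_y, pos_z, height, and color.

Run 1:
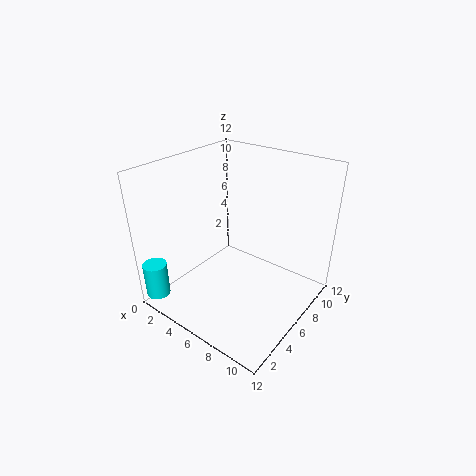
pos_x = 1; pos_y = 1; pos_z = 1; height = 3; color = 'cyan'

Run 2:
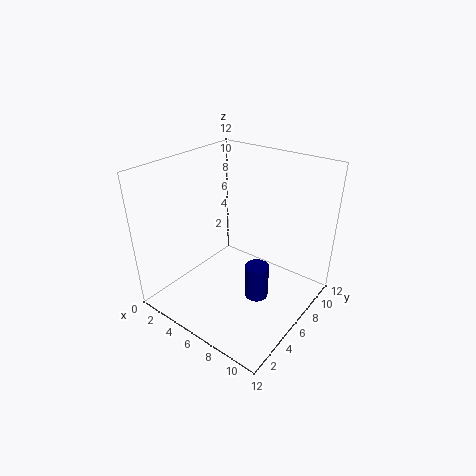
pos_x = 8; pos_y = 6; pos_z = 1; height = 3; color = 'navy'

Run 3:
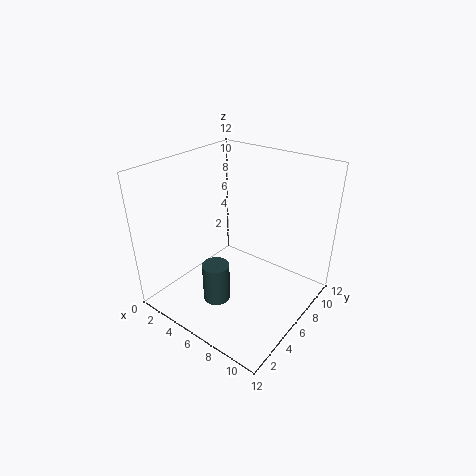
pos_x = 7; pos_y = 2; pos_z = 3; height = 3; color = 'darkslategray'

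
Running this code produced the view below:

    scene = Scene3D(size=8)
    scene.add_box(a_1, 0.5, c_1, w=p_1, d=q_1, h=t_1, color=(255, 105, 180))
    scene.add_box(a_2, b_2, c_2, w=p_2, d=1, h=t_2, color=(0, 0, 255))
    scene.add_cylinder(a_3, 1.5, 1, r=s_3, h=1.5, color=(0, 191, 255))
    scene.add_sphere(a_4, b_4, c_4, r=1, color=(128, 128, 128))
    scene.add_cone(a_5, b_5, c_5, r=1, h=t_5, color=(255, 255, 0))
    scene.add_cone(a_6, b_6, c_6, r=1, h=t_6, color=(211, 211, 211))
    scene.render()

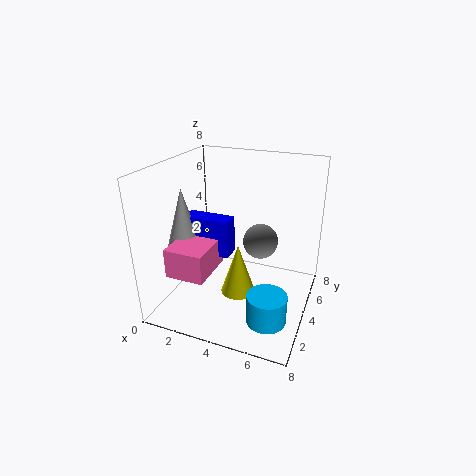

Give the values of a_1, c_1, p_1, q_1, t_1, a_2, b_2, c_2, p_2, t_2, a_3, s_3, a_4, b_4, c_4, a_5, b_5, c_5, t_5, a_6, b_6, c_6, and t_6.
a_1 = 1.5
c_1 = 3
p_1 = 2
q_1 = 2.5
t_1 = 1.5
a_2 = 1.5
b_2 = 2.5
c_2 = 3.5
p_2 = 2.5
t_2 = 2
a_3 = 6.5
s_3 = 1
a_4 = 5
b_4 = 5
c_4 = 3.5
a_5 = 4
b_5 = 4
c_5 = 0.5
t_5 = 3
a_6 = 1.5
b_6 = 2.5
c_6 = 3.5
t_6 = 3.5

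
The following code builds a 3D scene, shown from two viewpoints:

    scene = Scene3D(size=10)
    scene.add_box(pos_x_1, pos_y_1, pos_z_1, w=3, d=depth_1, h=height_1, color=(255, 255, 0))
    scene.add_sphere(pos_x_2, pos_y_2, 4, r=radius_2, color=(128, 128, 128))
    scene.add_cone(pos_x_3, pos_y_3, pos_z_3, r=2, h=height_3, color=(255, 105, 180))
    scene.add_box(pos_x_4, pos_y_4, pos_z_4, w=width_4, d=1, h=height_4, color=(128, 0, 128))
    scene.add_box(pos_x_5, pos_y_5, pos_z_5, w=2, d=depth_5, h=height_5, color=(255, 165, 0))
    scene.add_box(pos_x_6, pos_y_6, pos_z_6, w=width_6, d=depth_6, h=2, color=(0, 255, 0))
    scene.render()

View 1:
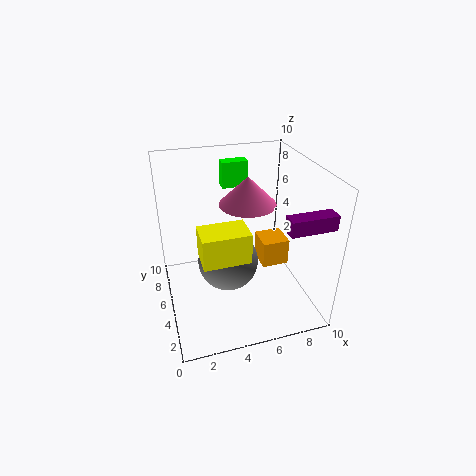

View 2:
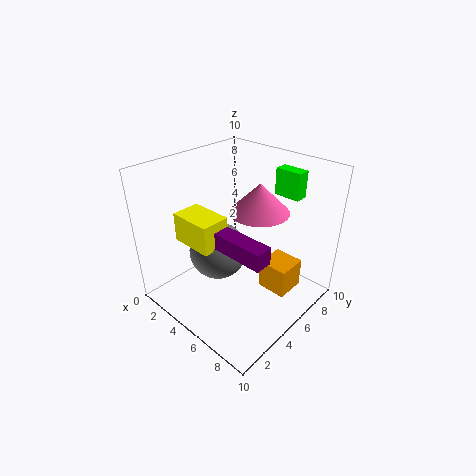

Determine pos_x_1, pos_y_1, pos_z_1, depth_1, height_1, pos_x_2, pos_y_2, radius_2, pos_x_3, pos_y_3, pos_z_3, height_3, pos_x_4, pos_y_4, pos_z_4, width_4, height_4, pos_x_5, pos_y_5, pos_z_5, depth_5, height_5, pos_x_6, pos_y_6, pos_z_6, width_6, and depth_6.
pos_x_1 = 2; pos_y_1 = 2; pos_z_1 = 5; depth_1 = 2; height_1 = 2; pos_x_2 = 4; pos_y_2 = 4; radius_2 = 2; pos_x_3 = 6; pos_y_3 = 6; pos_z_3 = 7; height_3 = 2; pos_x_4 = 7; pos_y_4 = 1; pos_z_4 = 7; width_4 = 3; height_4 = 1; pos_x_5 = 7; pos_y_5 = 5; pos_z_5 = 2; depth_5 = 2; height_5 = 2; pos_x_6 = 5; pos_y_6 = 9; pos_z_6 = 7; width_6 = 2; depth_6 = 1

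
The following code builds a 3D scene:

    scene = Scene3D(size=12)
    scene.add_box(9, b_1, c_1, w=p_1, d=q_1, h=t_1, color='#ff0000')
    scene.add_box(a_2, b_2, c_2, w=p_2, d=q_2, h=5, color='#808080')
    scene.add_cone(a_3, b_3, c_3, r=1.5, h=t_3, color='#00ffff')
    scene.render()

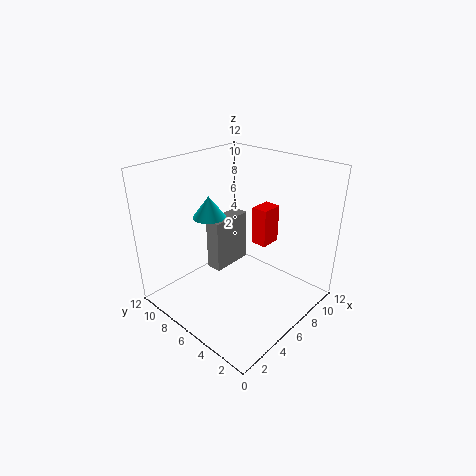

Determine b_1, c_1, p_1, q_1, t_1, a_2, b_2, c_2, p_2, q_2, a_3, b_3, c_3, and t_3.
b_1 = 5.5, c_1 = 4, p_1 = 2, q_1 = 1.5, t_1 = 3.5, a_2 = 6.5, b_2 = 9, c_2 = 1, p_2 = 4, q_2 = 1.5, a_3 = 6.5, b_3 = 10, c_3 = 6.5, t_3 = 2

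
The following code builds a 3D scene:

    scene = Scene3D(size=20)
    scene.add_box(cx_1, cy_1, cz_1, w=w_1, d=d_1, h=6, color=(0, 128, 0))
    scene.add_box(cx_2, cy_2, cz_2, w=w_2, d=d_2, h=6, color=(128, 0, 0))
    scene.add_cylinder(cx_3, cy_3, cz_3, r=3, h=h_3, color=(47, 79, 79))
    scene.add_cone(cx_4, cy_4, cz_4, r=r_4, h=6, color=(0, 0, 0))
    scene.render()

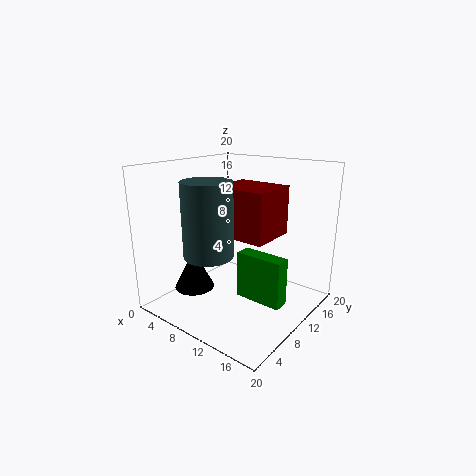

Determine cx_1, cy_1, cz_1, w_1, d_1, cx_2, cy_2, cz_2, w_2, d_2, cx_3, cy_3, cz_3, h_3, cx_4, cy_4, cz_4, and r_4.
cx_1 = 13, cy_1 = 6, cz_1 = 4, w_1 = 6, d_1 = 2, cx_2 = 10, cy_2 = 5, cz_2 = 12, w_2 = 7, d_2 = 6, cx_3 = 11, cy_3 = 3, cz_3 = 10, h_3 = 9, cx_4 = 3, cy_4 = 8, cz_4 = 1, r_4 = 3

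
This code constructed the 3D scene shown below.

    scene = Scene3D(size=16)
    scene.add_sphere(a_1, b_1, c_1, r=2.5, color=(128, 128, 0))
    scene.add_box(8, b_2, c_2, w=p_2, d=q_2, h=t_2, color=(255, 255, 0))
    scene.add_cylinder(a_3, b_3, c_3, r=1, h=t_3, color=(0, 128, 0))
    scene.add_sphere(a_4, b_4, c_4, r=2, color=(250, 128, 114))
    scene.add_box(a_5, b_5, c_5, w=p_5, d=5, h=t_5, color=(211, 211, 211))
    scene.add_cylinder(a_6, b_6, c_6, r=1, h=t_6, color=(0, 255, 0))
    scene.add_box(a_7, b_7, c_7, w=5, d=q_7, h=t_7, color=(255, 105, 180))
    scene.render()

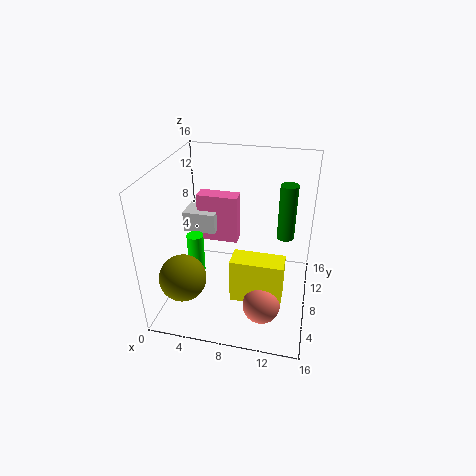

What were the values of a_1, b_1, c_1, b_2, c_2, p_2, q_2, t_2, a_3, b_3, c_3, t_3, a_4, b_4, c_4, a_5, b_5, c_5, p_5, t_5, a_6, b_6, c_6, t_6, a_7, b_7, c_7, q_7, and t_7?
a_1 = 3; b_1 = 3.5; c_1 = 5; b_2 = 4; c_2 = 2.5; p_2 = 5.5; q_2 = 2.5; t_2 = 5; a_3 = 13; b_3 = 11; c_3 = 7; t_3 = 6.5; a_4 = 11.5; b_4 = 4; c_4 = 2.5; a_5 = 0.5; b_5 = 10.5; c_5 = 6.5; p_5 = 4; t_5 = 2.5; a_6 = 2.5; b_6 = 9; c_6 = 2; t_6 = 5; a_7 = 2; b_7 = 11.5; c_7 = 5; q_7 = 2; t_7 = 6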